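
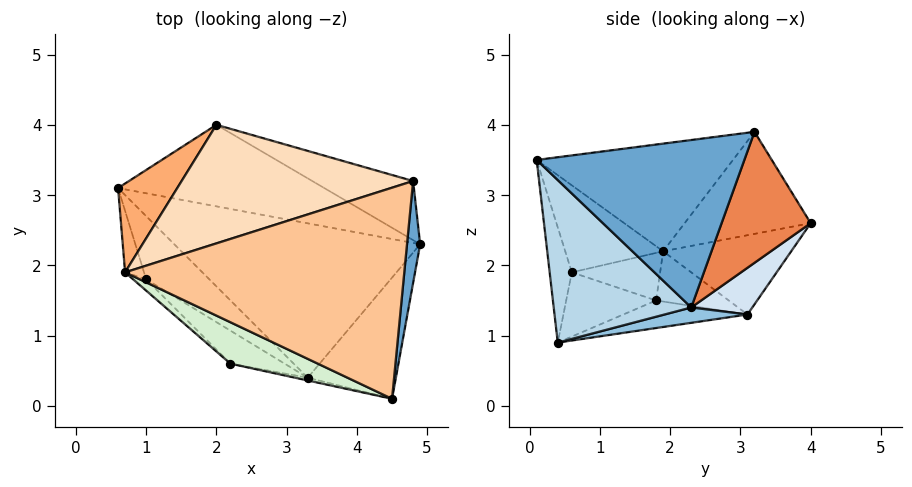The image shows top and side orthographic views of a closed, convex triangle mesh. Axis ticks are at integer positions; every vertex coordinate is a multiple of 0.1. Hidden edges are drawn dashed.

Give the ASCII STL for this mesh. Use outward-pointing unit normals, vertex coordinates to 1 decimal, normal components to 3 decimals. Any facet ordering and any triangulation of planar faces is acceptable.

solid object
 facet normal 0.991 -0.106 0.078
  outer loop
   vertex 4.8 3.2 3.9
   vertex 4.5 0.1 3.5
   vertex 4.9 2.3 1.4
  endloop
 endfacet
 facet normal 0.061 0.206 -0.977
  outer loop
   vertex 3.3 0.4 0.9
   vertex 0.6 3.1 1.3
   vertex 4.9 2.3 1.4
  endloop
 endfacet
 facet normal 0.749 -0.524 -0.406
  outer loop
   vertex 3.3 0.4 0.9
   vertex 4.9 2.3 1.4
   vertex 4.5 0.1 3.5
  endloop
 endfacet
 facet normal 0.151 0.729 -0.668
  outer loop
   vertex 2.0 4.0 2.6
   vertex 4.9 2.3 1.4
   vertex 0.6 3.1 1.3
  endloop
 endfacet
 facet normal 0.388 0.872 -0.298
  outer loop
   vertex 2.0 4.0 2.6
   vertex 4.8 3.2 3.9
   vertex 4.9 2.3 1.4
  endloop
 endfacet
 facet normal -0.748 0.357 0.559
  outer loop
   vertex 0.7 1.9 2.2
   vertex 2.0 4.0 2.6
   vertex 0.6 3.1 1.3
  endloop
 endfacet
 facet normal -0.358 -0.085 0.930
  outer loop
   vertex 0.7 1.9 2.2
   vertex 4.5 0.1 3.5
   vertex 4.8 3.2 3.9
  endloop
 endfacet
 facet normal -0.402 0.075 0.912
  outer loop
   vertex 0.7 1.9 2.2
   vertex 4.8 3.2 3.9
   vertex 2.0 4.0 2.6
  endloop
 endfacet
 facet normal -0.387 -0.255 -0.886
  outer loop
   vertex 1.0 1.8 1.5
   vertex 0.6 3.1 1.3
   vertex 3.3 0.4 0.9
  endloop
 endfacet
 facet normal -0.886 -0.324 -0.333
  outer loop
   vertex 1.0 1.8 1.5
   vertex 0.7 1.9 2.2
   vertex 0.6 3.1 1.3
  endloop
 endfacet
 facet normal -0.198 -0.980 -0.022
  outer loop
   vertex 2.2 0.6 1.9
   vertex 3.3 0.4 0.9
   vertex 4.5 0.1 3.5
  endloop
 endfacet
 facet normal -0.504 -0.699 0.507
  outer loop
   vertex 2.2 0.6 1.9
   vertex 4.5 0.1 3.5
   vertex 0.7 1.9 2.2
  endloop
 endfacet
 facet normal -0.546 -0.700 -0.461
  outer loop
   vertex 2.2 0.6 1.9
   vertex 1.0 1.8 1.5
   vertex 3.3 0.4 0.9
  endloop
 endfacet
 facet normal -0.665 -0.725 -0.181
  outer loop
   vertex 2.2 0.6 1.9
   vertex 0.7 1.9 2.2
   vertex 1.0 1.8 1.5
  endloop
 endfacet
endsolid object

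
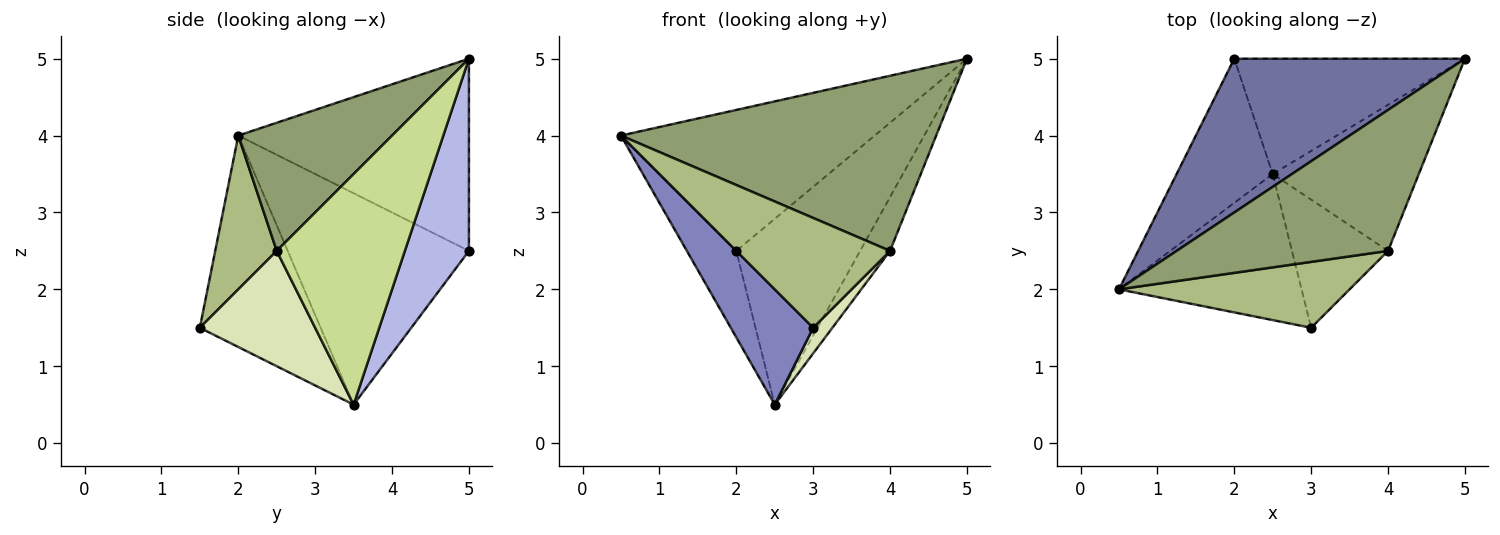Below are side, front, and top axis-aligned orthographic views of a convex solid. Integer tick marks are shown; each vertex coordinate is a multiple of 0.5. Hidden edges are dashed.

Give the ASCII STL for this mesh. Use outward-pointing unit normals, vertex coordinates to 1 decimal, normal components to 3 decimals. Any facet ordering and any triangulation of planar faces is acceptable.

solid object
 facet normal -0.523 0.576 0.628
  outer loop
   vertex 2.0 5.0 2.5
   vertex 0.5 2.0 4.0
   vertex 5.0 5.0 5.0
  endloop
 endfacet
 facet normal -0.673 -0.459 -0.581
  outer loop
   vertex 2.5 3.5 0.5
   vertex 3.0 1.5 1.5
   vertex 0.5 2.0 4.0
  endloop
 endfacet
 facet normal -0.884 0.241 -0.402
  outer loop
   vertex 2.5 3.5 0.5
   vertex 0.5 2.0 4.0
   vertex 2.0 5.0 2.5
  endloop
 endfacet
 facet normal 0.402 0.778 -0.483
  outer loop
   vertex 2.5 3.5 0.5
   vertex 2.0 5.0 2.5
   vertex 5.0 5.0 5.0
  endloop
 endfacet
 facet normal 0.355 -0.728 0.586
  outer loop
   vertex 4.0 2.5 2.5
   vertex 5.0 5.0 5.0
   vertex 0.5 2.0 4.0
  endloop
 endfacet
 facet normal 0.324 -0.811 0.487
  outer loop
   vertex 4.0 2.5 2.5
   vertex 0.5 2.0 4.0
   vertex 3.0 1.5 1.5
  endloop
 endfacet
 facet normal 0.829 0.193 -0.525
  outer loop
   vertex 4.0 2.5 2.5
   vertex 2.5 3.5 0.5
   vertex 5.0 5.0 5.0
  endloop
 endfacet
 facet normal 0.762 -0.127 -0.635
  outer loop
   vertex 4.0 2.5 2.5
   vertex 3.0 1.5 1.5
   vertex 2.5 3.5 0.5
  endloop
 endfacet
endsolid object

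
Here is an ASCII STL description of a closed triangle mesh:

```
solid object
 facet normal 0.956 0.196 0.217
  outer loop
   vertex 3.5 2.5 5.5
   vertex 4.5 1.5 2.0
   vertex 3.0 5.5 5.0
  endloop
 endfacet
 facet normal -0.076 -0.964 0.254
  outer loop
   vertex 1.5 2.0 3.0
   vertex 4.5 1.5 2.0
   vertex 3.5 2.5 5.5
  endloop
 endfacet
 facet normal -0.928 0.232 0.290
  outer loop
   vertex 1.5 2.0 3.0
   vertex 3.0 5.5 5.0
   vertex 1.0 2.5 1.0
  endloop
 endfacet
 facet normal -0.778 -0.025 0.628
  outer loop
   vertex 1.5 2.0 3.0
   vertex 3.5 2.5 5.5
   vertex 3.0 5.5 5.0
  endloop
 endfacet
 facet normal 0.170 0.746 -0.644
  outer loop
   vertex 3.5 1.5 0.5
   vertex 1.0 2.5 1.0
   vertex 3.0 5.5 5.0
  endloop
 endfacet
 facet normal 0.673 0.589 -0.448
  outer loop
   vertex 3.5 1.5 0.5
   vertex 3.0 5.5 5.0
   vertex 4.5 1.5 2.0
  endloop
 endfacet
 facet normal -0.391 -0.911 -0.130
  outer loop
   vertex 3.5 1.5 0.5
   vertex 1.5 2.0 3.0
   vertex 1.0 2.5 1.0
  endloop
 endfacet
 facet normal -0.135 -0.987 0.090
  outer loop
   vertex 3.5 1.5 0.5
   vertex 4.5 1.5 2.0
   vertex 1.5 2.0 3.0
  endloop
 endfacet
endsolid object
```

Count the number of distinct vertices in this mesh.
6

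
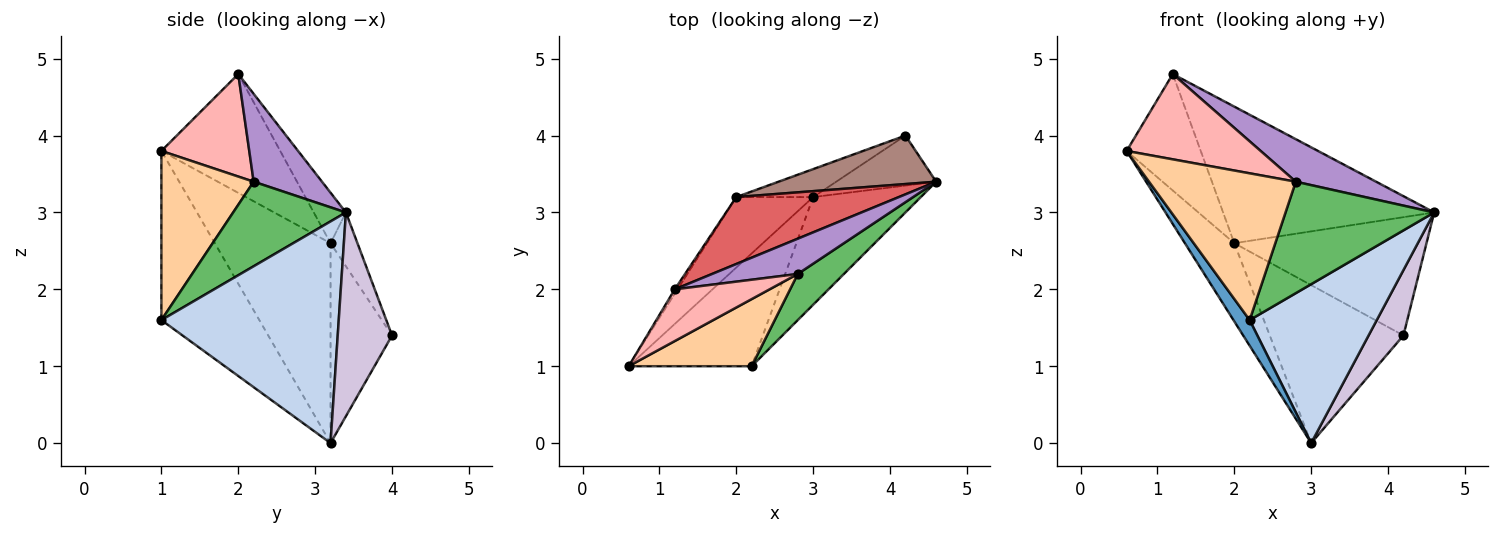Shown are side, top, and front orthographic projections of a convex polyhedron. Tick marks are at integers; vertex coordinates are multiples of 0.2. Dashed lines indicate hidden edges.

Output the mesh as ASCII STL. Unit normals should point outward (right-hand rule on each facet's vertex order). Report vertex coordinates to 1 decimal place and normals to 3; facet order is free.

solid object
 facet normal -0.802 -0.132 -0.583
  outer loop
   vertex 3.0 3.2 0.0
   vertex 2.2 1.0 1.6
   vertex 0.6 1.0 3.8
  endloop
 endfacet
 facet normal 0.756 -0.542 -0.367
  outer loop
   vertex 3.0 3.2 0.0
   vertex 4.6 3.4 3.0
   vertex 2.2 1.0 1.6
  endloop
 endfacet
 facet normal -0.867 0.370 -0.334
  outer loop
   vertex 2.0 3.2 2.6
   vertex 3.0 3.2 0.0
   vertex 0.6 1.0 3.8
  endloop
 endfacet
 facet normal 0.496 -0.790 0.361
  outer loop
   vertex 2.8 2.2 3.4
   vertex 0.6 1.0 3.8
   vertex 2.2 1.0 1.6
  endloop
 endfacet
 facet normal 0.574 -0.757 0.313
  outer loop
   vertex 2.8 2.2 3.4
   vertex 2.2 1.0 1.6
   vertex 4.6 3.4 3.0
  endloop
 endfacet
 facet normal -0.848 0.529 -0.020
  outer loop
   vertex 1.2 2.0 4.8
   vertex 2.0 3.2 2.6
   vertex 0.6 1.0 3.8
  endloop
 endfacet
 facet normal -0.136 0.890 0.436
  outer loop
   vertex 1.2 2.0 4.8
   vertex 4.6 3.4 3.0
   vertex 2.0 3.2 2.6
  endloop
 endfacet
 facet normal 0.489 -0.746 0.452
  outer loop
   vertex 1.2 2.0 4.8
   vertex 0.6 1.0 3.8
   vertex 2.8 2.2 3.4
  endloop
 endfacet
 facet normal 0.548 -0.644 0.534
  outer loop
   vertex 1.2 2.0 4.8
   vertex 2.8 2.2 3.4
   vertex 4.6 3.4 3.0
  endloop
 endfacet
 facet normal 0.778 -0.499 -0.382
  outer loop
   vertex 4.2 4.0 1.4
   vertex 4.6 3.4 3.0
   vertex 3.0 3.2 0.0
  endloop
 endfacet
 facet normal -0.128 0.918 0.376
  outer loop
   vertex 4.2 4.0 1.4
   vertex 2.0 3.2 2.6
   vertex 4.6 3.4 3.0
  endloop
 endfacet
 facet normal -0.413 0.897 -0.159
  outer loop
   vertex 4.2 4.0 1.4
   vertex 3.0 3.2 0.0
   vertex 2.0 3.2 2.6
  endloop
 endfacet
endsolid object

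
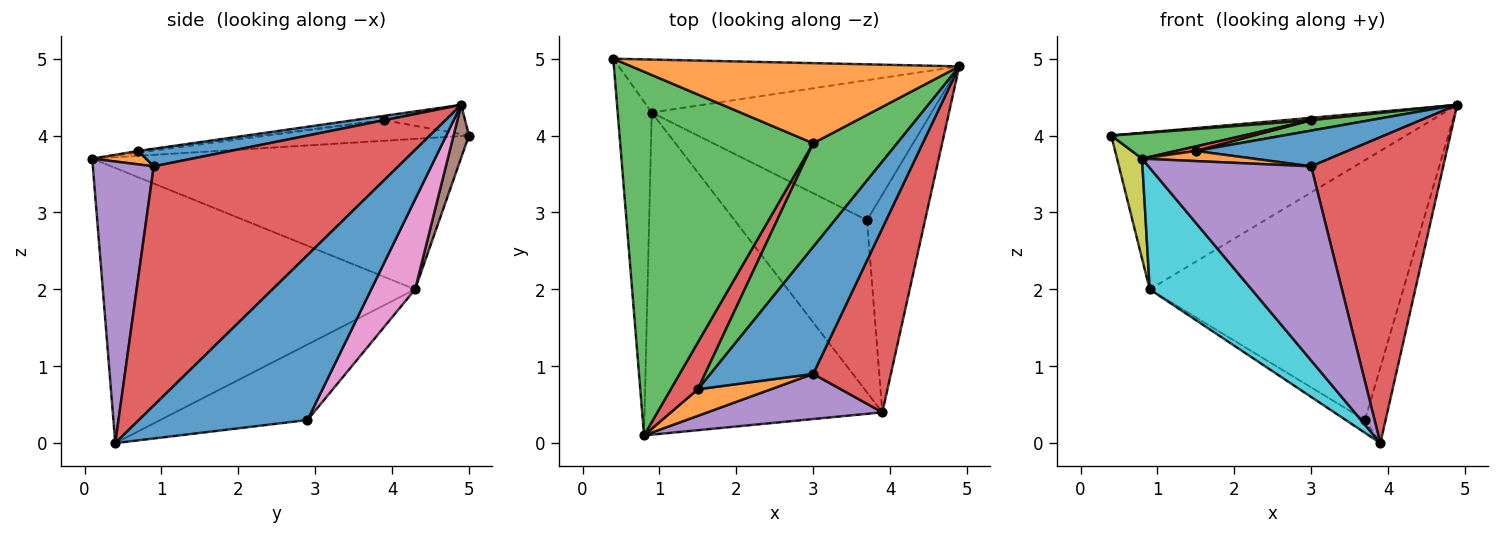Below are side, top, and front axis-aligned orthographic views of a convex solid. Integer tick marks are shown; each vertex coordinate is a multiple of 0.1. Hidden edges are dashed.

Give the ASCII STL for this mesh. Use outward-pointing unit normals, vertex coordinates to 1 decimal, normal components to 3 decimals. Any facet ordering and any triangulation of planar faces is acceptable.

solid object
 facet normal 0.937 0.115 -0.330
  outer loop
   vertex 3.7 2.9 0.3
   vertex 4.9 4.9 4.4
   vertex 3.9 0.4 0.0
  endloop
 endfacet
 facet normal -0.089 -0.030 0.996
  outer loop
   vertex 3.0 3.9 4.2
   vertex 4.9 4.9 4.4
   vertex 0.4 5.0 4.0
  endloop
 endfacet
 facet normal -0.106 -0.069 0.992
  outer loop
   vertex 3.0 3.9 4.2
   vertex 0.4 5.0 4.0
   vertex 0.8 0.1 3.7
  endloop
 endfacet
 facet normal 0.846 -0.457 0.275
  outer loop
   vertex 3.0 0.9 3.6
   vertex 3.9 0.4 0.0
   vertex 4.9 4.9 4.4
  endloop
 endfacet
 facet normal 0.342 -0.915 0.213
  outer loop
   vertex 3.0 0.9 3.6
   vertex 0.8 0.1 3.7
   vertex 3.9 0.4 0.0
  endloop
 endfacet
 facet normal 0.049 0.946 -0.319
  outer loop
   vertex 0.9 4.3 2.0
   vertex 0.4 5.0 4.0
   vertex 4.9 4.9 4.4
  endloop
 endfacet
 facet normal 0.151 0.870 -0.469
  outer loop
   vertex 0.9 4.3 2.0
   vertex 4.9 4.9 4.4
   vertex 3.7 2.9 0.3
  endloop
 endfacet
 facet normal -0.494 0.065 -0.867
  outer loop
   vertex 0.9 4.3 2.0
   vertex 3.7 2.9 0.3
   vertex 3.9 0.4 0.0
  endloop
 endfacet
 facet normal -0.973 -0.066 -0.220
  outer loop
   vertex 0.9 4.3 2.0
   vertex 0.8 0.1 3.7
   vertex 0.4 5.0 4.0
  endloop
 endfacet
 facet normal -0.735 -0.239 -0.635
  outer loop
   vertex 0.9 4.3 2.0
   vertex 3.9 0.4 0.0
   vertex 0.8 0.1 3.7
  endloop
 endfacet
 facet normal 0.162 -0.267 0.950
  outer loop
   vertex 1.5 0.7 3.8
   vertex 3.0 0.9 3.6
   vertex 4.9 4.9 4.4
  endloop
 endfacet
 facet normal 0.170 -0.351 0.921
  outer loop
   vertex 1.5 0.7 3.8
   vertex 0.8 0.1 3.7
   vertex 3.0 0.9 3.6
  endloop
 endfacet
 facet normal -0.052 -0.100 0.994
  outer loop
   vertex 1.5 0.7 3.8
   vertex 4.9 4.9 4.4
   vertex 3.0 3.9 4.2
  endloop
 endfacet
 facet normal -0.059 -0.096 0.994
  outer loop
   vertex 1.5 0.7 3.8
   vertex 3.0 3.9 4.2
   vertex 0.8 0.1 3.7
  endloop
 endfacet
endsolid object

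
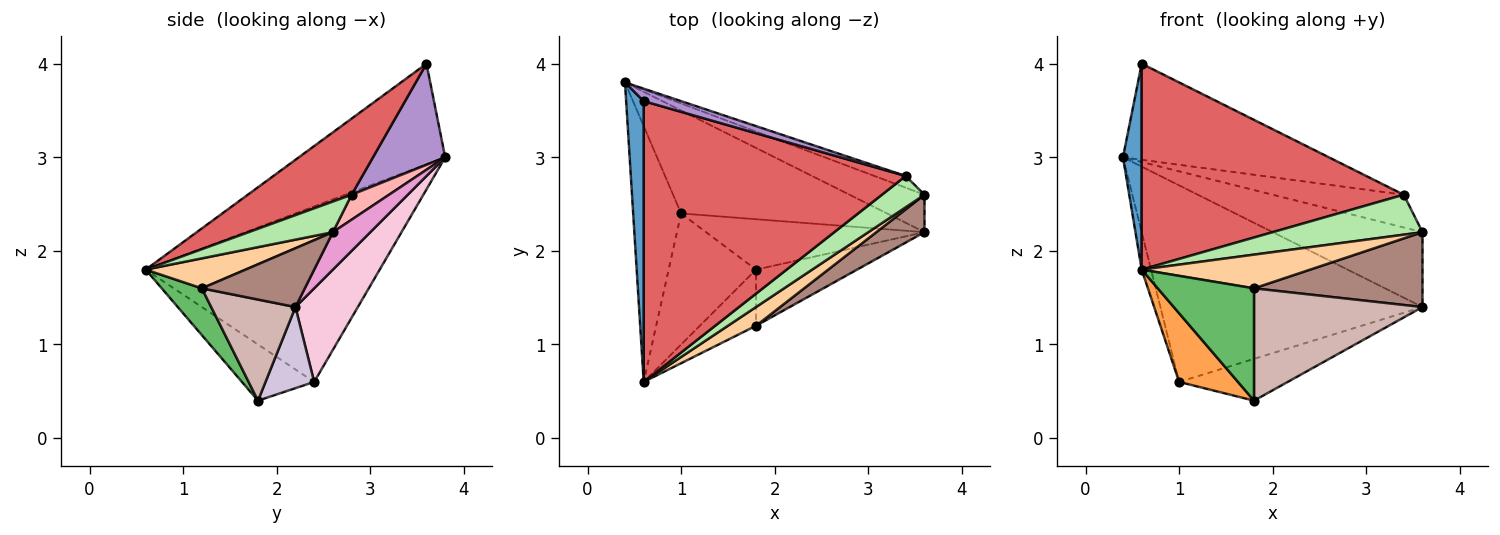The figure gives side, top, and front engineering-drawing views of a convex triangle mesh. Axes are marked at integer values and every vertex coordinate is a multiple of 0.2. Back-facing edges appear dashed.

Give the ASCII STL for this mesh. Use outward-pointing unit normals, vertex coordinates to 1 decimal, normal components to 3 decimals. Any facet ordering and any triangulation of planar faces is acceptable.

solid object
 facet normal -0.977 -0.125 0.170
  outer loop
   vertex 0.6 3.6 4.0
   vertex 0.4 3.8 3.0
   vertex 0.6 0.6 1.8
  endloop
 endfacet
 facet normal -0.964 0.039 -0.263
  outer loop
   vertex 1.0 2.4 0.6
   vertex 0.6 0.6 1.8
   vertex 0.4 3.8 3.0
  endloop
 endfacet
 facet normal -0.495 -0.403 -0.770
  outer loop
   vertex 1.0 2.4 0.6
   vertex 1.8 1.8 0.4
   vertex 0.6 0.6 1.8
  endloop
 endfacet
 facet normal 0.460 -0.776 0.431
  outer loop
   vertex 1.8 1.2 1.6
   vertex 3.6 2.6 2.2
   vertex 0.6 0.6 1.8
  endloop
 endfacet
 facet normal 0.349 -0.838 -0.419
  outer loop
   vertex 1.8 1.2 1.6
   vertex 0.6 0.6 1.8
   vertex 1.8 1.8 0.4
  endloop
 endfacet
 facet normal 0.405 -0.720 0.563
  outer loop
   vertex 3.4 2.8 2.6
   vertex 0.6 0.6 1.8
   vertex 3.6 2.6 2.2
  endloop
 endfacet
 facet normal 0.228 -0.576 0.785
  outer loop
   vertex 3.4 2.8 2.6
   vertex 0.6 3.6 4.0
   vertex 0.6 0.6 1.8
  endloop
 endfacet
 facet normal 0.260 0.909 -0.325
  outer loop
   vertex 3.4 2.8 2.6
   vertex 3.6 2.6 2.2
   vertex 0.4 3.8 3.0
  endloop
 endfacet
 facet normal 0.328 0.937 0.122
  outer loop
   vertex 3.4 2.8 2.6
   vertex 0.4 3.8 3.0
   vertex 0.6 3.6 4.0
  endloop
 endfacet
 facet normal 0.275 0.613 -0.740
  outer loop
   vertex 3.6 2.2 1.4
   vertex 1.8 1.8 0.4
   vertex 1.0 2.4 0.6
  endloop
 endfacet
 facet normal 0.480 -0.785 0.392
  outer loop
   vertex 3.6 2.2 1.4
   vertex 3.6 2.6 2.2
   vertex 1.8 1.2 1.6
  endloop
 endfacet
 facet normal 0.408 -0.816 -0.408
  outer loop
   vertex 3.6 2.2 1.4
   vertex 1.8 1.2 1.6
   vertex 1.8 1.8 0.4
  endloop
 endfacet
 facet normal 0.218 0.873 -0.436
  outer loop
   vertex 3.6 2.2 1.4
   vertex 0.4 3.8 3.0
   vertex 3.6 2.6 2.2
  endloop
 endfacet
 facet normal 0.206 0.867 -0.454
  outer loop
   vertex 3.6 2.2 1.4
   vertex 1.0 2.4 0.6
   vertex 0.4 3.8 3.0
  endloop
 endfacet
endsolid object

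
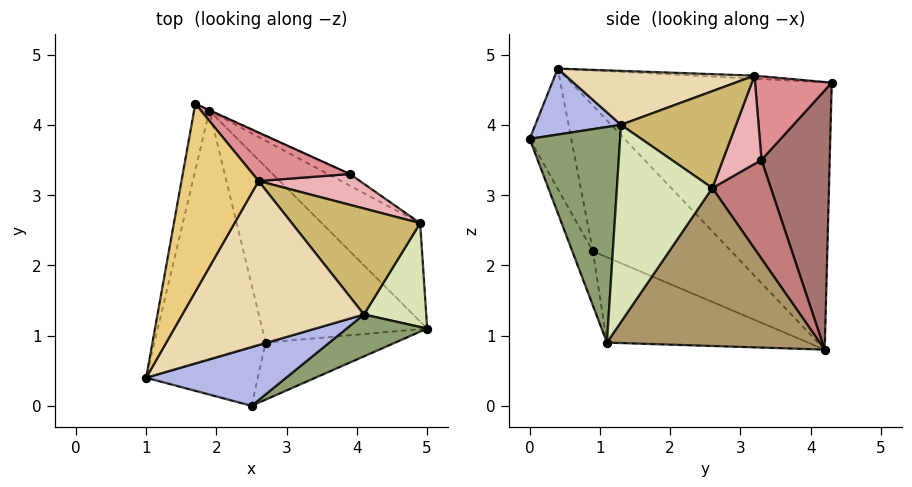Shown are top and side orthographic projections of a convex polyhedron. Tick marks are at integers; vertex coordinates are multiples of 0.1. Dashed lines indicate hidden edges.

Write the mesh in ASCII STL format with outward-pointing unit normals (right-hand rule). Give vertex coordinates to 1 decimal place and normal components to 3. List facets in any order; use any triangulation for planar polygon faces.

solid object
 facet normal -0.983 0.174 -0.056
  outer loop
   vertex 1.9 4.2 0.8
   vertex 1.0 0.4 4.8
   vertex 1.7 4.3 4.6
  endloop
 endfacet
 facet normal -0.725 -0.410 -0.553
  outer loop
   vertex 2.7 0.9 2.2
   vertex 1.0 0.4 4.8
   vertex 1.9 4.2 0.8
  endloop
 endfacet
 facet normal -0.413 -0.439 -0.798
  outer loop
   vertex 2.7 0.9 2.2
   vertex 1.9 4.2 0.8
   vertex 5.0 1.1 0.9
  endloop
 endfacet
 facet normal 0.355 -0.553 0.754
  outer loop
   vertex 2.5 0.0 3.8
   vertex 4.1 1.3 4.0
   vertex 1.0 0.4 4.8
  endloop
 endfacet
 facet normal 0.598 -0.770 0.223
  outer loop
   vertex 2.5 0.0 3.8
   vertex 5.0 1.1 0.9
   vertex 4.1 1.3 4.0
  endloop
 endfacet
 facet normal -0.506 -0.723 -0.470
  outer loop
   vertex 2.5 0.0 3.8
   vertex 1.0 0.4 4.8
   vertex 2.7 0.9 2.2
  endloop
 endfacet
 facet normal -0.209 -0.841 -0.499
  outer loop
   vertex 2.5 0.0 3.8
   vertex 2.7 0.9 2.2
   vertex 5.0 1.1 0.9
  endloop
 endfacet
 facet normal 0.892 -0.354 0.282
  outer loop
   vertex 4.9 2.6 3.1
   vertex 4.1 1.3 4.0
   vertex 5.0 1.1 0.9
  endloop
 endfacet
 facet normal 0.653 0.640 -0.406
  outer loop
   vertex 4.9 2.6 3.1
   vertex 5.0 1.1 0.9
   vertex 1.9 4.2 0.8
  endloop
 endfacet
 facet normal 0.593 0.179 0.785
  outer loop
   vertex 2.6 3.2 4.7
   vertex 4.1 1.3 4.0
   vertex 4.9 2.6 3.1
  endloop
 endfacet
 facet normal -0.040 0.058 0.998
  outer loop
   vertex 2.6 3.2 4.7
   vertex 1.7 4.3 4.6
   vertex 1.0 0.4 4.8
  endloop
 endfacet
 facet normal 0.282 -0.127 0.951
  outer loop
   vertex 2.6 3.2 4.7
   vertex 1.0 0.4 4.8
   vertex 4.1 1.3 4.0
  endloop
 endfacet
 facet normal 0.413 0.911 -0.002
  outer loop
   vertex 3.9 3.3 3.5
   vertex 1.9 4.2 0.8
   vertex 1.7 4.3 4.6
  endloop
 endfacet
 facet normal 0.537 0.835 -0.119
  outer loop
   vertex 3.9 3.3 3.5
   vertex 4.9 2.6 3.1
   vertex 1.9 4.2 0.8
  endloop
 endfacet
 facet normal 0.559 0.516 0.649
  outer loop
   vertex 3.9 3.3 3.5
   vertex 1.7 4.3 4.6
   vertex 2.6 3.2 4.7
  endloop
 endfacet
 facet normal 0.586 0.453 0.672
  outer loop
   vertex 3.9 3.3 3.5
   vertex 2.6 3.2 4.7
   vertex 4.9 2.6 3.1
  endloop
 endfacet
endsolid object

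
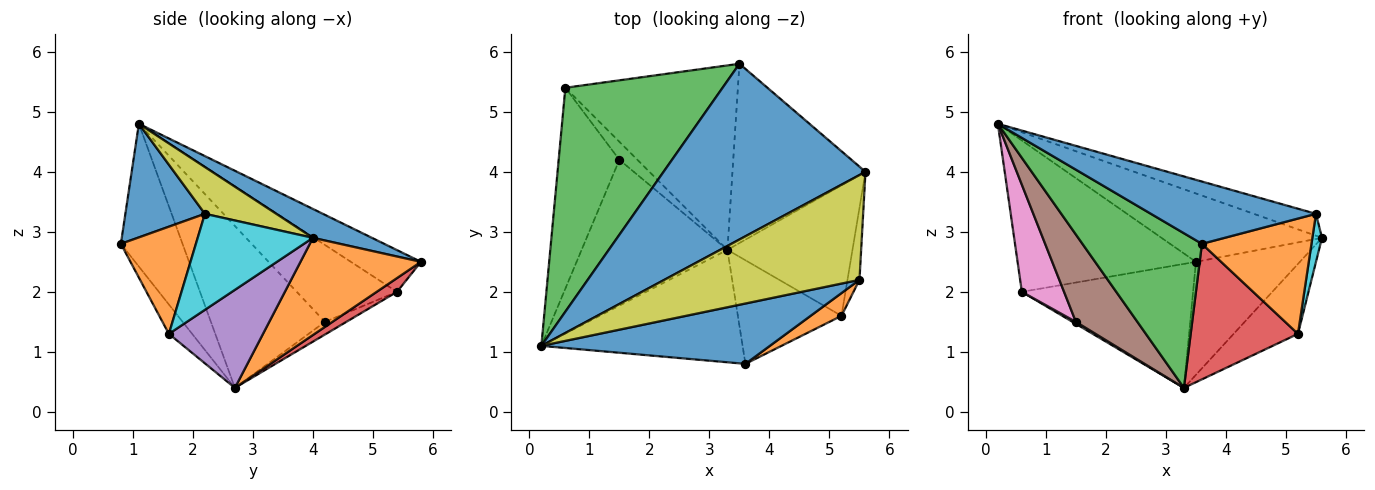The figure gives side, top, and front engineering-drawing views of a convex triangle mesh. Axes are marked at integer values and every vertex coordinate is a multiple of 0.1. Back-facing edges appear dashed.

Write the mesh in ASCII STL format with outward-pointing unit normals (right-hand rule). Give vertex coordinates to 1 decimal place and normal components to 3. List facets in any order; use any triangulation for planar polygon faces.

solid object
 facet normal 0.132 0.359 0.924
  outer loop
   vertex 3.5 5.8 2.5
   vertex 0.2 1.1 4.8
   vertex 5.6 4.0 2.9
  endloop
 endfacet
 facet normal 0.526 0.454 -0.720
  outer loop
   vertex 3.3 2.7 0.4
   vertex 3.5 5.8 2.5
   vertex 5.6 4.0 2.9
  endloop
 endfacet
 facet normal -0.215 0.547 0.809
  outer loop
   vertex 0.6 5.4 2.0
   vertex 0.2 1.1 4.8
   vertex 3.5 5.8 2.5
  endloop
 endfacet
 facet normal 0.066 0.557 -0.828
  outer loop
   vertex 0.6 5.4 2.0
   vertex 3.5 5.8 2.5
   vertex 3.3 2.7 0.4
  endloop
 endfacet
 facet normal 0.568 0.389 -0.725
  outer loop
   vertex 5.2 1.6 1.3
   vertex 3.3 2.7 0.4
   vertex 5.6 4.0 2.9
  endloop
 endfacet
 facet normal -0.690 -0.372 -0.621
  outer loop
   vertex 1.5 4.2 1.5
   vertex 3.3 2.7 0.4
   vertex 0.2 1.1 4.8
  endloop
 endfacet
 facet normal -0.745 -0.314 -0.588
  outer loop
   vertex 1.5 4.2 1.5
   vertex 0.2 1.1 4.8
   vertex 0.6 5.4 2.0
  endloop
 endfacet
 facet normal -0.573 -0.090 -0.814
  outer loop
   vertex 1.5 4.2 1.5
   vertex 0.6 5.4 2.0
   vertex 3.3 2.7 0.4
  endloop
 endfacet
 facet normal 0.228 0.199 0.953
  outer loop
   vertex 5.5 2.2 3.3
   vertex 5.6 4.0 2.9
   vertex 0.2 1.1 4.8
  endloop
 endfacet
 facet normal 0.989 -0.082 -0.124
  outer loop
   vertex 5.5 2.2 3.3
   vertex 5.2 1.6 1.3
   vertex 5.6 4.0 2.9
  endloop
 endfacet
 facet normal 0.327 -0.679 0.658
  outer loop
   vertex 3.6 0.8 2.8
   vertex 5.5 2.2 3.3
   vertex 0.2 1.1 4.8
  endloop
 endfacet
 facet normal 0.558 -0.814 0.161
  outer loop
   vertex 3.6 0.8 2.8
   vertex 5.2 1.6 1.3
   vertex 5.5 2.2 3.3
  endloop
 endfacet
 facet normal -0.385 -0.746 -0.543
  outer loop
   vertex 3.6 0.8 2.8
   vertex 0.2 1.1 4.8
   vertex 3.3 2.7 0.4
  endloop
 endfacet
 facet normal -0.170 -0.783 -0.599
  outer loop
   vertex 3.6 0.8 2.8
   vertex 3.3 2.7 0.4
   vertex 5.2 1.6 1.3
  endloop
 endfacet
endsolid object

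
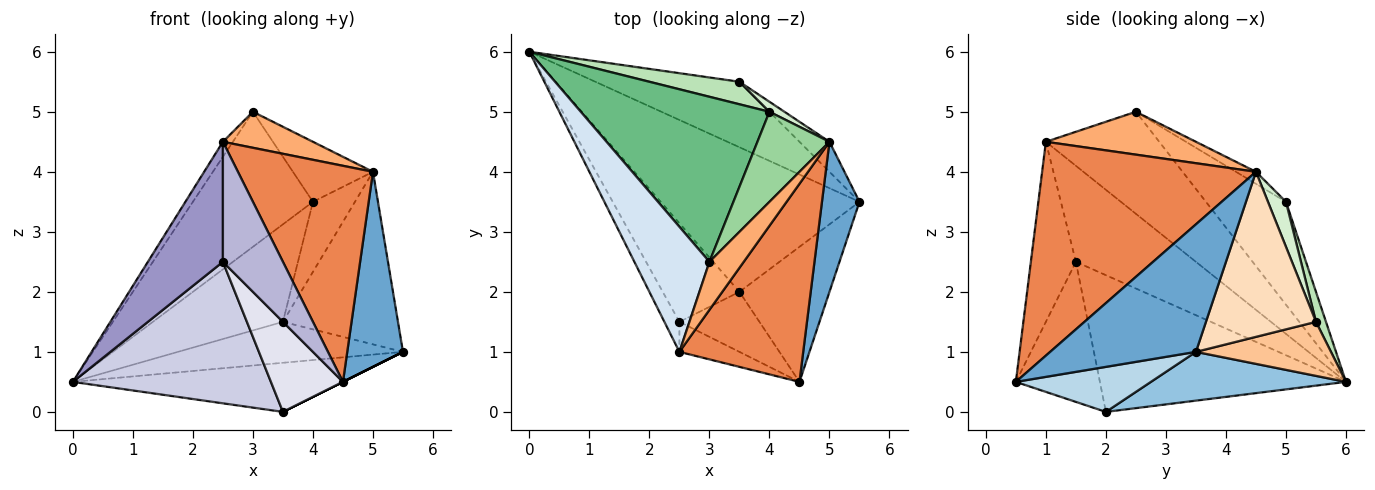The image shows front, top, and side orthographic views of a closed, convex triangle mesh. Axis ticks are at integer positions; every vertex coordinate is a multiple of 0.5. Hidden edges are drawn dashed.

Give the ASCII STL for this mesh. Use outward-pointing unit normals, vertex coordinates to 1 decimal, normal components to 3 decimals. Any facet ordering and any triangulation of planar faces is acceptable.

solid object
 facet normal 0.901 -0.344 0.265
  outer loop
   vertex 5.0 4.5 4.0
   vertex 4.5 0.5 0.5
   vertex 5.5 3.5 1.0
  endloop
 endfacet
 facet normal 0.226 0.313 -0.922
  outer loop
   vertex 3.5 2.0 0.0
   vertex 0.0 6.0 0.5
   vertex 5.5 3.5 1.0
  endloop
 endfacet
 facet normal 0.447 0.000 -0.894
  outer loop
   vertex 3.5 2.0 0.0
   vertex 5.5 3.5 1.0
   vertex 4.5 0.5 0.5
  endloop
 endfacet
 facet normal -0.804 0.071 0.591
  outer loop
   vertex 2.5 1.0 4.5
   vertex 3.0 2.5 5.0
   vertex 0.0 6.0 0.5
  endloop
 endfacet
 facet normal 0.759 -0.480 0.440
  outer loop
   vertex 2.5 1.0 4.5
   vertex 4.5 0.5 0.5
   vertex 5.0 4.5 4.0
  endloop
 endfacet
 facet normal 0.707 -0.424 0.566
  outer loop
   vertex 2.5 1.0 4.5
   vertex 5.0 4.5 4.0
   vertex 3.0 2.5 5.0
  endloop
 endfacet
 facet normal 0.303 0.505 -0.808
  outer loop
   vertex 3.5 5.5 1.5
   vertex 5.5 3.5 1.0
   vertex 0.0 6.0 0.5
  endloop
 endfacet
 facet normal 0.686 0.717 -0.125
  outer loop
   vertex 3.5 5.5 1.5
   vertex 5.0 4.5 4.0
   vertex 5.5 3.5 1.0
  endloop
 endfacet
 facet normal -0.389 0.583 0.713
  outer loop
   vertex 4.0 5.0 3.5
   vertex 0.0 6.0 0.5
   vertex 3.0 2.5 5.0
  endloop
 endfacet
 facet normal -0.137 0.549 0.824
  outer loop
   vertex 4.0 5.0 3.5
   vertex 3.0 2.5 5.0
   vertex 5.0 4.5 4.0
  endloop
 endfacet
 facet normal 0.075 0.972 0.224
  outer loop
   vertex 4.0 5.0 3.5
   vertex 3.5 5.5 1.5
   vertex 0.0 6.0 0.5
  endloop
 endfacet
 facet normal 0.391 0.911 0.130
  outer loop
   vertex 4.0 5.0 3.5
   vertex 5.0 4.5 4.0
   vertex 3.5 5.5 1.5
  endloop
 endfacet
 facet normal -0.841 -0.525 -0.131
  outer loop
   vertex 2.5 1.5 2.5
   vertex 2.5 1.0 4.5
   vertex 0.0 6.0 0.5
  endloop
 endfacet
 facet normal -0.588 -0.784 -0.196
  outer loop
   vertex 2.5 1.5 2.5
   vertex 4.5 0.5 0.5
   vertex 2.5 1.0 4.5
  endloop
 endfacet
 facet normal -0.714 -0.575 -0.400
  outer loop
   vertex 2.5 1.5 2.5
   vertex 0.0 6.0 0.5
   vertex 3.5 2.0 0.0
  endloop
 endfacet
 facet normal -0.697 -0.597 -0.398
  outer loop
   vertex 2.5 1.5 2.5
   vertex 3.5 2.0 0.0
   vertex 4.5 0.5 0.5
  endloop
 endfacet
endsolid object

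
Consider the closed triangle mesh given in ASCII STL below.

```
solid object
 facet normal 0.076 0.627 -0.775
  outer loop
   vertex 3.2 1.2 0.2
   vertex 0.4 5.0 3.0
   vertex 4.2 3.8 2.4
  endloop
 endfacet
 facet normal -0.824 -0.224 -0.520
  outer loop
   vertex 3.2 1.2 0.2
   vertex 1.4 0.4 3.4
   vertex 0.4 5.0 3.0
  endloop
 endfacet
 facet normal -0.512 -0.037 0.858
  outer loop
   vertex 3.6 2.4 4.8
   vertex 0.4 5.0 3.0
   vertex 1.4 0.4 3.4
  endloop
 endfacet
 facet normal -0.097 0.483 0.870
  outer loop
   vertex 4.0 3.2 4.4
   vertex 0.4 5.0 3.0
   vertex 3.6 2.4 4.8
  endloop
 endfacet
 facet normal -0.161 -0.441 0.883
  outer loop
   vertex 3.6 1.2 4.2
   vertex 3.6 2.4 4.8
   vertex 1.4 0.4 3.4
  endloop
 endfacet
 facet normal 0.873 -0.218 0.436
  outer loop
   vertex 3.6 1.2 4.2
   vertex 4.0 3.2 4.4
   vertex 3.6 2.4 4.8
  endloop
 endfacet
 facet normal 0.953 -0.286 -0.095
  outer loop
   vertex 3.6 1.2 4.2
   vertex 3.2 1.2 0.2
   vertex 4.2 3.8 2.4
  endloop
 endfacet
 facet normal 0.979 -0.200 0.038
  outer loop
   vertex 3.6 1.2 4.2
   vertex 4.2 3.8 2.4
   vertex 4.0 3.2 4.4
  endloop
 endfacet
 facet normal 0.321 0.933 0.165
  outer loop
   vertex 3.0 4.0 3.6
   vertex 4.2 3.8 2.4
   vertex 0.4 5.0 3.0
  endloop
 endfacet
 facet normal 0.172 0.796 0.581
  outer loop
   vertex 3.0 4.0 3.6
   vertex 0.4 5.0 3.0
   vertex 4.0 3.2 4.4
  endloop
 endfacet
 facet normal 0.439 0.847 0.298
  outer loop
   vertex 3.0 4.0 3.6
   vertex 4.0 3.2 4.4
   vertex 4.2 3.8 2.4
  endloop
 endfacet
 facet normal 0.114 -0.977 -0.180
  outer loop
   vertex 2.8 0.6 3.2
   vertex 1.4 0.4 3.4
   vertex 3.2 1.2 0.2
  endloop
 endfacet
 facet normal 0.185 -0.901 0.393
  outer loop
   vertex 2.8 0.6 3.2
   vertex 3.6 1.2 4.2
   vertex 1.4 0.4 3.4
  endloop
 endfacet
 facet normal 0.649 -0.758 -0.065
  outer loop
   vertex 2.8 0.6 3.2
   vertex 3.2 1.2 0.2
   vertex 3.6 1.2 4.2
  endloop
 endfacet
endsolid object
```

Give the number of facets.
14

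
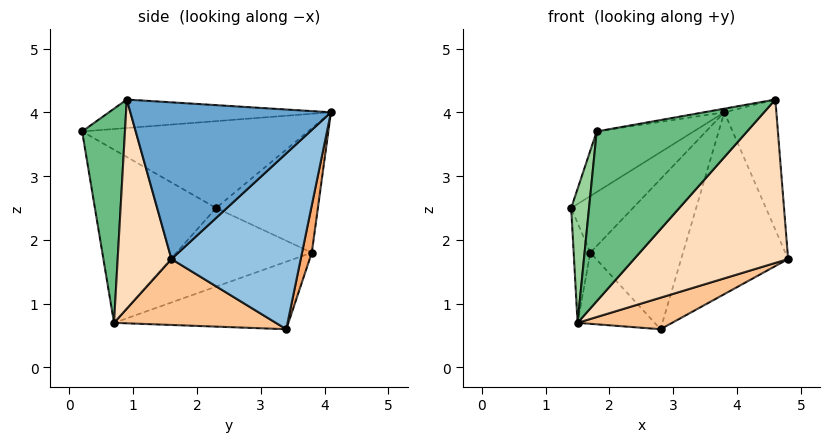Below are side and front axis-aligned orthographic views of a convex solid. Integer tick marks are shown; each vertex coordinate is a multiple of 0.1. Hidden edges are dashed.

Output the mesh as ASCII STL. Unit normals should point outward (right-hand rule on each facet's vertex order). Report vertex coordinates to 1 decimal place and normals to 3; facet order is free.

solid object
 facet normal 0.958 0.249 0.146
  outer loop
   vertex 4.6 0.9 4.2
   vertex 4.8 1.6 1.7
   vertex 3.8 4.1 4.0
  endloop
 endfacet
 facet normal 0.725 0.600 -0.337
  outer loop
   vertex 2.8 3.4 0.6
   vertex 3.8 4.1 4.0
   vertex 4.8 1.6 1.7
  endloop
 endfacet
 facet normal -0.651 0.279 0.706
  outer loop
   vertex 1.8 0.2 3.7
   vertex 3.8 4.1 4.0
   vertex 1.4 2.3 2.5
  endloop
 endfacet
 facet normal -0.180 0.017 0.984
  outer loop
   vertex 1.8 0.2 3.7
   vertex 4.6 0.9 4.2
   vertex 3.8 4.1 4.0
  endloop
 endfacet
 facet normal -0.685 0.416 0.598
  outer loop
   vertex 1.7 3.8 1.8
   vertex 1.4 2.3 2.5
   vertex 3.8 4.1 4.0
  endloop
 endfacet
 facet normal 0.102 0.968 -0.229
  outer loop
   vertex 1.7 3.8 1.8
   vertex 3.8 4.1 4.0
   vertex 2.8 3.4 0.6
  endloop
 endfacet
 facet normal 0.333 -0.194 -0.923
  outer loop
   vertex 1.5 0.7 0.7
   vertex 2.8 3.4 0.6
   vertex 4.8 1.6 1.7
  endloop
 endfacet
 facet normal 0.321 -0.918 -0.232
  outer loop
   vertex 1.5 0.7 0.7
   vertex 4.8 1.6 1.7
   vertex 4.6 0.9 4.2
  endloop
 endfacet
 facet normal 0.269 -0.945 -0.184
  outer loop
   vertex 1.5 0.7 0.7
   vertex 4.6 0.9 4.2
   vertex 1.8 0.2 3.7
  endloop
 endfacet
 facet normal -0.987 -0.145 0.074
  outer loop
   vertex 1.5 0.7 0.7
   vertex 1.8 0.2 3.7
   vertex 1.4 2.3 2.5
  endloop
 endfacet
 facet normal -0.979 0.121 -0.162
  outer loop
   vertex 1.5 0.7 0.7
   vertex 1.4 2.3 2.5
   vertex 1.7 3.8 1.8
  endloop
 endfacet
 facet normal -0.655 0.290 -0.697
  outer loop
   vertex 1.5 0.7 0.7
   vertex 1.7 3.8 1.8
   vertex 2.8 3.4 0.6
  endloop
 endfacet
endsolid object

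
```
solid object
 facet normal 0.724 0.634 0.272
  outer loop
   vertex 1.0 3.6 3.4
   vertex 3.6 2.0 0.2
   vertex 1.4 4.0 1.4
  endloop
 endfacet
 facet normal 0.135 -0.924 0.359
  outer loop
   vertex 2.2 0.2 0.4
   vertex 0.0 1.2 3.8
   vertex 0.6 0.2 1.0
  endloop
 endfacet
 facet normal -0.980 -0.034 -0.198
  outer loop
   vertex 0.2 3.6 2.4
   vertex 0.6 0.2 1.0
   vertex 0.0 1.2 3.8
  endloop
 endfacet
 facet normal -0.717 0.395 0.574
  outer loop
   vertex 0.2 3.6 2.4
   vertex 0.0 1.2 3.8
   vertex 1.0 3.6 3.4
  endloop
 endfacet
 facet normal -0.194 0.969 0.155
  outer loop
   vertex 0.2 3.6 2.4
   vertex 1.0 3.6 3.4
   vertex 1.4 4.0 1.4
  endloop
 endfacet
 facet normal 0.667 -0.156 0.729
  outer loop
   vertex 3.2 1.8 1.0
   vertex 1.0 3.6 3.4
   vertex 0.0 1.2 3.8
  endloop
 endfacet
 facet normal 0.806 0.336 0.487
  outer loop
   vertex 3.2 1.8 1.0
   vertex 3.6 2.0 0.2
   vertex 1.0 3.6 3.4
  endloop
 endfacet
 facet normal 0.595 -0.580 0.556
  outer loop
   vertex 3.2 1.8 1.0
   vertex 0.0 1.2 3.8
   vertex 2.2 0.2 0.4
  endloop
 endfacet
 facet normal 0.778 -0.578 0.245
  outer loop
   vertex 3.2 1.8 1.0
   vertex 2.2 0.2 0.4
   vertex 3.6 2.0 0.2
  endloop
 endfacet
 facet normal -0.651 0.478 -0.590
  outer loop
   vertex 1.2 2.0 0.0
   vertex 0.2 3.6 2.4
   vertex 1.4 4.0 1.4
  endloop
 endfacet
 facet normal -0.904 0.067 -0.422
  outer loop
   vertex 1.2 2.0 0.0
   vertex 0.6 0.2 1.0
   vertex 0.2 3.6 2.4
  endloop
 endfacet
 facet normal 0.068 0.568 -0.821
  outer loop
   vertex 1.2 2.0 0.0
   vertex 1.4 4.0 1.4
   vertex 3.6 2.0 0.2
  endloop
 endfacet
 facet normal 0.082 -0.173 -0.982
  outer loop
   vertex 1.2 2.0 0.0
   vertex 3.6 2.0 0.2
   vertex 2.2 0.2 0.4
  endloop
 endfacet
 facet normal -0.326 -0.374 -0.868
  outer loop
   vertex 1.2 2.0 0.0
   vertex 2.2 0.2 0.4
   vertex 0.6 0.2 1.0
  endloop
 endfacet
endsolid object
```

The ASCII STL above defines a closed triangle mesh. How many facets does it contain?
14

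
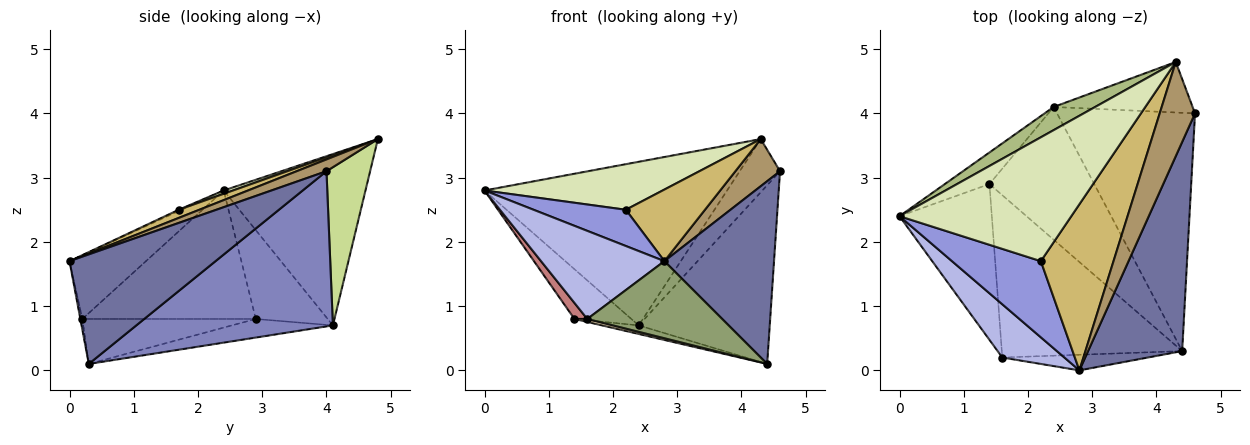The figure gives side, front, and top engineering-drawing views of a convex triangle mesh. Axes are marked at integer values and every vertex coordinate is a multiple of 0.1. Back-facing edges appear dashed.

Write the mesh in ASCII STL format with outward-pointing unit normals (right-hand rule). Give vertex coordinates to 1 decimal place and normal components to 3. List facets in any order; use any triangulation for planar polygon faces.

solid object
 facet normal 0.659 -0.495 0.566
  outer loop
   vertex 2.8 0.0 1.7
   vertex 4.4 0.3 0.1
   vertex 4.6 4.0 3.1
  endloop
 endfacet
 facet normal 0.669 0.446 -0.595
  outer loop
   vertex 2.4 4.1 0.7
   vertex 4.6 4.0 3.1
   vertex 4.4 0.3 0.1
  endloop
 endfacet
 facet normal -0.014 -0.430 0.903
  outer loop
   vertex 2.2 1.7 2.5
   vertex 0.0 2.4 2.8
   vertex 2.8 0.0 1.7
  endloop
 endfacet
 facet normal -0.469 -0.756 0.457
  outer loop
   vertex 1.6 0.2 0.8
   vertex 2.8 0.0 1.7
   vertex 0.0 2.4 2.8
  endloop
 endfacet
 facet normal -0.015 -0.980 -0.198
  outer loop
   vertex 1.6 0.2 0.8
   vertex 4.4 0.3 0.1
   vertex 2.8 0.0 1.7
  endloop
 endfacet
 facet normal -0.501 0.857 0.121
  outer loop
   vertex 4.3 4.8 3.6
   vertex 2.4 4.1 0.7
   vertex 0.0 2.4 2.8
  endloop
 endfacet
 facet normal 0.617 0.570 -0.542
  outer loop
   vertex 4.3 4.8 3.6
   vertex 4.6 4.0 3.1
   vertex 2.4 4.1 0.7
  endloop
 endfacet
 facet normal 0.018 -0.345 0.938
  outer loop
   vertex 4.3 4.8 3.6
   vertex 0.0 2.4 2.8
   vertex 2.2 1.7 2.5
  endloop
 endfacet
 facet normal 0.286 -0.429 0.857
  outer loop
   vertex 4.3 4.8 3.6
   vertex 2.8 0.0 1.7
   vertex 4.6 4.0 3.1
  endloop
 endfacet
 facet normal 0.103 -0.394 0.914
  outer loop
   vertex 4.3 4.8 3.6
   vertex 2.2 1.7 2.5
   vertex 2.8 0.0 1.7
  endloop
 endfacet
 facet normal -0.174 0.063 -0.983
  outer loop
   vertex 1.4 2.9 0.8
   vertex 2.4 4.1 0.7
   vertex 4.4 0.3 0.1
  endloop
 endfacet
 facet normal -0.242 -0.018 -0.970
  outer loop
   vertex 1.4 2.9 0.8
   vertex 4.4 0.3 0.1
   vertex 1.6 0.2 0.8
  endloop
 endfacet
 facet normal -0.730 0.577 -0.366
  outer loop
   vertex 1.4 2.9 0.8
   vertex 0.0 2.4 2.8
   vertex 2.4 4.1 0.7
  endloop
 endfacet
 facet normal -0.811 -0.060 -0.582
  outer loop
   vertex 1.4 2.9 0.8
   vertex 1.6 0.2 0.8
   vertex 0.0 2.4 2.8
  endloop
 endfacet
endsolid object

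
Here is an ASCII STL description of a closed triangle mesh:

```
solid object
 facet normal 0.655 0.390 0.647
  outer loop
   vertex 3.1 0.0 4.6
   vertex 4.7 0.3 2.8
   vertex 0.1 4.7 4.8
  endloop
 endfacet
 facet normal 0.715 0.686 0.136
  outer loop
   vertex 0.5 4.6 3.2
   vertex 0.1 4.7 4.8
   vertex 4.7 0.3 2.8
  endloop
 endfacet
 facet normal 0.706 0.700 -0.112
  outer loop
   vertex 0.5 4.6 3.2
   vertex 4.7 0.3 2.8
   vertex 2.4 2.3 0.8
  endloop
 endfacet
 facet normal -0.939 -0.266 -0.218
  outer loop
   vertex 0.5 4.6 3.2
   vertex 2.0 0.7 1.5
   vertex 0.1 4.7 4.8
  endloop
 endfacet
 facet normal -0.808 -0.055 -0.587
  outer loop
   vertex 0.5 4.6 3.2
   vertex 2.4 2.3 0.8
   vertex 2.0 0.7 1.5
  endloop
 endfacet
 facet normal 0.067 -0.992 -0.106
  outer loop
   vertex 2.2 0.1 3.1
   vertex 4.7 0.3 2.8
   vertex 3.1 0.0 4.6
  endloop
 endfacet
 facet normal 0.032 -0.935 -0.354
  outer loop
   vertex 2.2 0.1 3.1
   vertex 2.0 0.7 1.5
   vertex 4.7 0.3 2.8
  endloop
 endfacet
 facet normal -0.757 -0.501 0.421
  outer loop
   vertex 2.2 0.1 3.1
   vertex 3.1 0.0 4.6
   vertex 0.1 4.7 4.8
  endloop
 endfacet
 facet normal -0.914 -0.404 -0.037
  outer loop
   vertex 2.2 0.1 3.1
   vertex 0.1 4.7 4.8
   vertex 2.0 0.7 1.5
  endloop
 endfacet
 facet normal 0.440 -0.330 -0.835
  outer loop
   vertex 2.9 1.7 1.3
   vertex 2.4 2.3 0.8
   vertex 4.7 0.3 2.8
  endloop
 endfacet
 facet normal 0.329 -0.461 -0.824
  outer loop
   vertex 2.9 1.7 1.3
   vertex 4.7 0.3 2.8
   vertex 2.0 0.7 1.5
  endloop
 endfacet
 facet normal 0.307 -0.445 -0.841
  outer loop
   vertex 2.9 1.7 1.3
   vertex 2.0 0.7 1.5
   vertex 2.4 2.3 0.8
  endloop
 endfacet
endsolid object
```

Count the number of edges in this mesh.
18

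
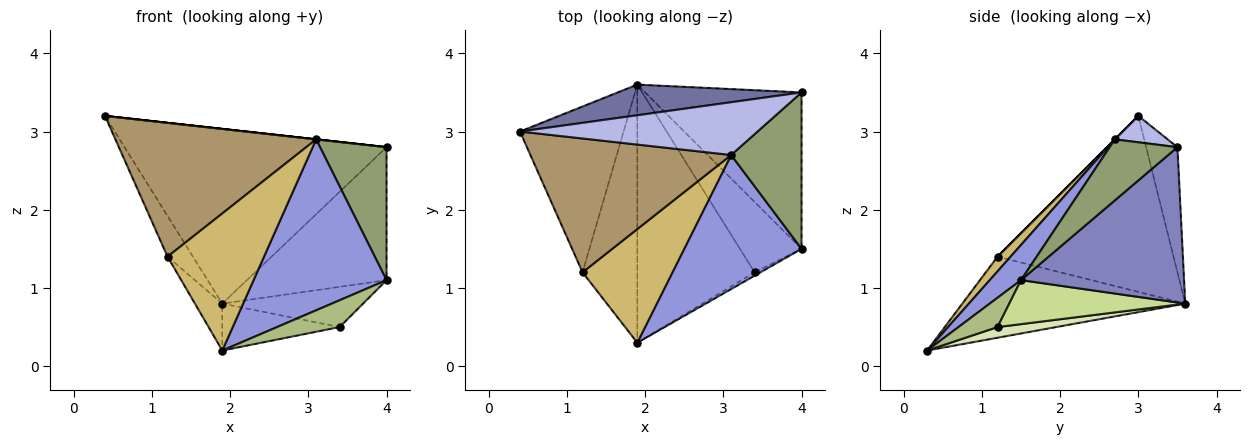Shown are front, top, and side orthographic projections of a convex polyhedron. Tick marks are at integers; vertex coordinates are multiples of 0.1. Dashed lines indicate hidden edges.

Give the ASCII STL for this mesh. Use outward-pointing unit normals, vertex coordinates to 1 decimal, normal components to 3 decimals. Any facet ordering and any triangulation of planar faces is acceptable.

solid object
 facet normal -0.117 0.978 0.172
  outer loop
   vertex 4.0 3.5 2.8
   vertex 1.9 3.6 0.8
   vertex 0.4 3.0 3.2
  endloop
 endfacet
 facet normal 0.603 0.517 -0.608
  outer loop
   vertex 4.0 3.5 2.8
   vertex 4.0 1.5 1.1
   vertex 1.9 3.6 0.8
  endloop
 endfacet
 facet normal 0.182 -0.774 0.607
  outer loop
   vertex 3.1 2.7 2.9
   vertex 1.9 0.3 0.2
   vertex 4.0 1.5 1.1
  endloop
 endfacet
 facet normal 0.110 0.000 0.994
  outer loop
   vertex 3.1 2.7 2.9
   vertex 4.0 3.5 2.8
   vertex 0.4 3.0 3.2
  endloop
 endfacet
 facet normal 0.551 -0.540 0.636
  outer loop
   vertex 3.1 2.7 2.9
   vertex 4.0 1.5 1.1
   vertex 4.0 3.5 2.8
  endloop
 endfacet
 facet normal 0.527 -0.843 -0.105
  outer loop
   vertex 3.4 1.2 0.5
   vertex 4.0 1.5 1.1
   vertex 1.9 0.3 0.2
  endloop
 endfacet
 facet normal 0.527 0.422 -0.738
  outer loop
   vertex 3.4 1.2 0.5
   vertex 1.9 3.6 0.8
   vertex 4.0 1.5 1.1
  endloop
 endfacet
 facet normal 0.089 0.178 -0.980
  outer loop
   vertex 3.4 1.2 0.5
   vertex 1.9 0.3 0.2
   vertex 1.9 3.6 0.8
  endloop
 endfacet
 facet normal 0.000 -0.707 0.707
  outer loop
   vertex 1.2 1.2 1.4
   vertex 3.1 2.7 2.9
   vertex 0.4 3.0 3.2
  endloop
 endfacet
 facet normal 0.103 -0.766 0.635
  outer loop
   vertex 1.2 1.2 1.4
   vertex 1.9 0.3 0.2
   vertex 3.1 2.7 2.9
  endloop
 endfacet
 facet normal -0.855 0.124 -0.504
  outer loop
   vertex 1.2 1.2 1.4
   vertex 0.4 3.0 3.2
   vertex 1.9 3.6 0.8
  endloop
 endfacet
 facet normal -0.824 0.101 -0.557
  outer loop
   vertex 1.2 1.2 1.4
   vertex 1.9 3.6 0.8
   vertex 1.9 0.3 0.2
  endloop
 endfacet
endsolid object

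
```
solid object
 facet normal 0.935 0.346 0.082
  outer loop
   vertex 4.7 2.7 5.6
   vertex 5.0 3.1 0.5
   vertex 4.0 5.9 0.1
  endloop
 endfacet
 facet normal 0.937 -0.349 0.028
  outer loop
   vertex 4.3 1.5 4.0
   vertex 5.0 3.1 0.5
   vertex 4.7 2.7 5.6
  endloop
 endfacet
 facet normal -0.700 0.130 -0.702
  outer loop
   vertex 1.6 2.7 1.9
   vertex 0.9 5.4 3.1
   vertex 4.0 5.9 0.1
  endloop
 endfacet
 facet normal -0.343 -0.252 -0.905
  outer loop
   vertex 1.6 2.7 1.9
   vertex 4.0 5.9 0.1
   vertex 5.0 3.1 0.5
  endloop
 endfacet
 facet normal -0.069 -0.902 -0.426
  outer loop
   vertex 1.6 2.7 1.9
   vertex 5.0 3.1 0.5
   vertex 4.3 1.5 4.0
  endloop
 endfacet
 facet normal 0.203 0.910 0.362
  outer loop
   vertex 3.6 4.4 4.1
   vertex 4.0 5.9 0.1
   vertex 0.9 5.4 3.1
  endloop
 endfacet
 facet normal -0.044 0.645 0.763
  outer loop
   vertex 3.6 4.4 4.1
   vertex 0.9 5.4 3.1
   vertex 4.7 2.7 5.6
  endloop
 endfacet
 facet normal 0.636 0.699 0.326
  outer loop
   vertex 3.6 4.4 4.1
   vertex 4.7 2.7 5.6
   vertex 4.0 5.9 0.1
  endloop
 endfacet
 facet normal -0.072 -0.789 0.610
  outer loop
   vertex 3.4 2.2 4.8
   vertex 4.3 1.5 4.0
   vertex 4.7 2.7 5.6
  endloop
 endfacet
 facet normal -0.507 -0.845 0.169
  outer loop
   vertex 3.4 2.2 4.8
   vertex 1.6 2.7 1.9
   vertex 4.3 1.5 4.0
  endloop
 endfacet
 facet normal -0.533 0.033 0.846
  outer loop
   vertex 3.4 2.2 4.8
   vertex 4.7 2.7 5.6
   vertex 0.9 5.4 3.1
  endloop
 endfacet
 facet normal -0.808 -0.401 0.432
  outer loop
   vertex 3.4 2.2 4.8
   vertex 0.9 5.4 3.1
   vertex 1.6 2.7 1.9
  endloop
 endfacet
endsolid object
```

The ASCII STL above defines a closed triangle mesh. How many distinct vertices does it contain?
8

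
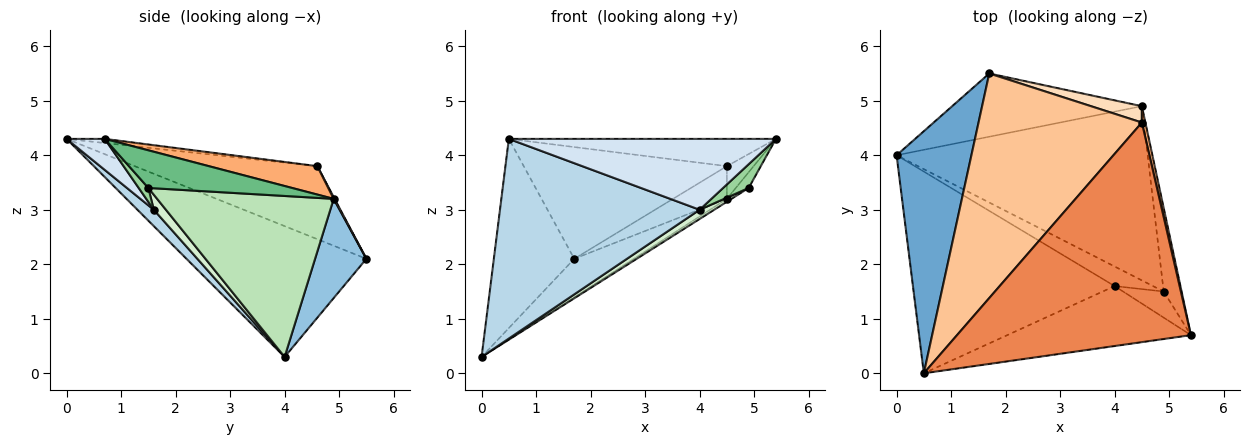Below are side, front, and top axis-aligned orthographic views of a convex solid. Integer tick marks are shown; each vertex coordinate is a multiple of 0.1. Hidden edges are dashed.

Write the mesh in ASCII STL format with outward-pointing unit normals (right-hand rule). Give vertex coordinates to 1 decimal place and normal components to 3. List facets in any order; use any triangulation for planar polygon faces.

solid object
 facet normal -0.809 0.362 0.463
  outer loop
   vertex 1.7 5.5 2.1
   vertex 0.0 4.0 0.3
   vertex 0.5 0.0 4.3
  endloop
 endfacet
 facet normal 0.408 0.474 -0.780
  outer loop
   vertex 4.5 4.9 3.2
   vertex 0.0 4.0 0.3
   vertex 1.7 5.5 2.1
  endloop
 endfacet
 facet normal 0.058 -0.702 -0.710
  outer loop
   vertex 4.0 1.6 3.0
   vertex 0.5 0.0 4.3
   vertex 0.0 4.0 0.3
  endloop
 endfacet
 facet normal 0.108 -0.759 -0.642
  outer loop
   vertex 4.0 1.6 3.0
   vertex 5.4 0.7 4.3
   vertex 0.5 0.0 4.3
  endloop
 endfacet
 facet normal -0.018 0.123 0.992
  outer loop
   vertex 4.5 4.6 3.8
   vertex 0.5 0.0 4.3
   vertex 5.4 0.7 4.3
  endloop
 endfacet
 facet normal 0.964 0.238 0.119
  outer loop
   vertex 4.5 4.6 3.8
   vertex 5.4 0.7 4.3
   vertex 4.5 4.9 3.2
  endloop
 endfacet
 facet normal -0.372 0.414 0.831
  outer loop
   vertex 4.5 4.6 3.8
   vertex 1.7 5.5 2.1
   vertex 0.5 0.0 4.3
  endloop
 endfacet
 facet normal 0.016 0.894 0.447
  outer loop
   vertex 4.5 4.6 3.8
   vertex 4.5 4.9 3.2
   vertex 1.7 5.5 2.1
  endloop
 endfacet
 facet normal 0.900 0.081 -0.428
  outer loop
   vertex 4.9 1.5 3.4
   vertex 4.5 4.9 3.2
   vertex 5.4 0.7 4.3
  endloop
 endfacet
 facet normal 0.246 -0.653 -0.717
  outer loop
   vertex 4.9 1.5 3.4
   vertex 5.4 0.7 4.3
   vertex 4.0 1.6 3.0
  endloop
 endfacet
 facet normal 0.540 0.014 -0.842
  outer loop
   vertex 4.9 1.5 3.4
   vertex 0.0 4.0 0.3
   vertex 4.5 4.9 3.2
  endloop
 endfacet
 facet normal 0.334 -0.402 -0.852
  outer loop
   vertex 4.9 1.5 3.4
   vertex 4.0 1.6 3.0
   vertex 0.0 4.0 0.3
  endloop
 endfacet
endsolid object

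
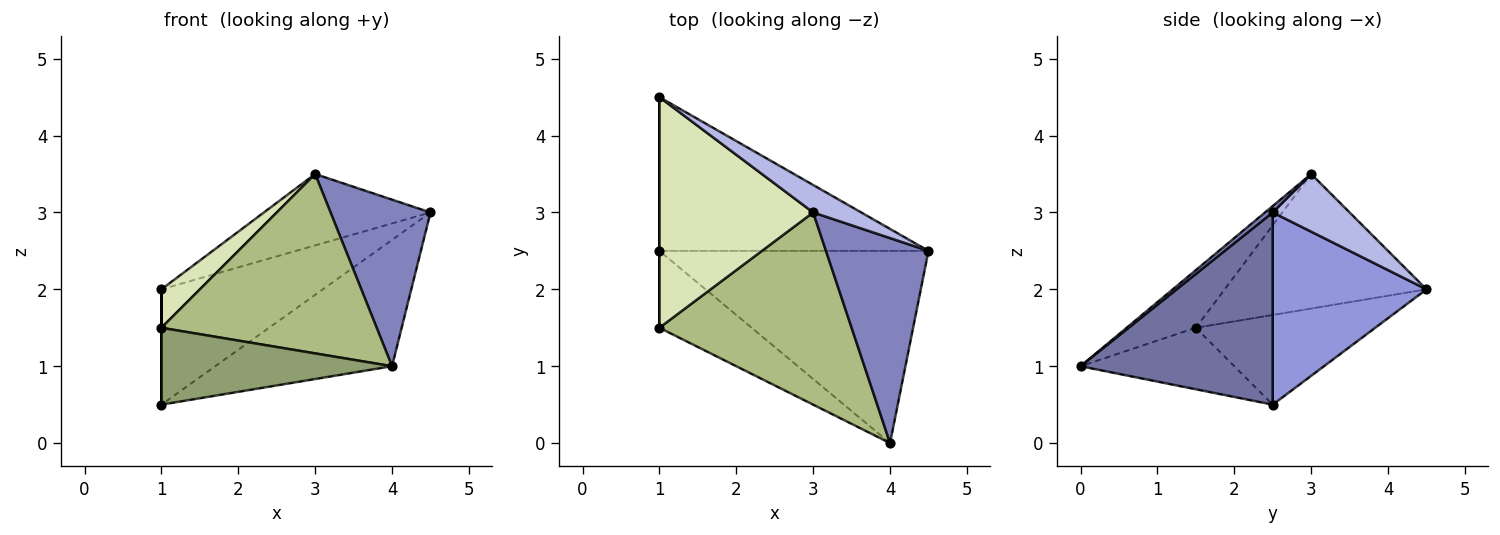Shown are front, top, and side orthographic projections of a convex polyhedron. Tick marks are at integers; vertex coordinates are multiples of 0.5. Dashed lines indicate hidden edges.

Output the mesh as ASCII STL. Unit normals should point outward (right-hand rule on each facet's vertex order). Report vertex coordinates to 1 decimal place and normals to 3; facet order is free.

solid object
 facet normal 0.513 0.472 -0.718
  outer loop
   vertex 4.0 0.0 1.0
   vertex 1.0 2.5 0.5
   vertex 4.5 2.5 3.0
  endloop
 endfacet
 facet normal 0.048 -0.630 0.775
  outer loop
   vertex 3.0 3.0 3.5
   vertex 4.0 0.0 1.0
   vertex 4.5 2.5 3.0
  endloop
 endfacet
 facet normal 0.496 0.521 -0.695
  outer loop
   vertex 1.0 4.5 2.0
   vertex 4.5 2.5 3.0
   vertex 1.0 2.5 0.5
  endloop
 endfacet
 facet normal 0.396 0.857 0.330
  outer loop
   vertex 1.0 4.5 2.0
   vertex 3.0 3.0 3.5
   vertex 4.5 2.5 3.0
  endloop
 endfacet
 facet normal -0.426 -0.640 -0.640
  outer loop
   vertex 1.0 1.5 1.5
   vertex 1.0 2.5 0.5
   vertex 4.0 0.0 1.0
  endloop
 endfacet
 facet normal -0.214 -0.666 0.714
  outer loop
   vertex 1.0 1.5 1.5
   vertex 4.0 0.0 1.0
   vertex 3.0 3.0 3.5
  endloop
 endfacet
 facet normal -1.000 0.000 0.000
  outer loop
   vertex 1.0 1.5 1.5
   vertex 1.0 4.5 2.0
   vertex 1.0 2.5 0.5
  endloop
 endfacet
 facet normal -0.653 -0.124 0.747
  outer loop
   vertex 1.0 1.5 1.5
   vertex 3.0 3.0 3.5
   vertex 1.0 4.5 2.0
  endloop
 endfacet
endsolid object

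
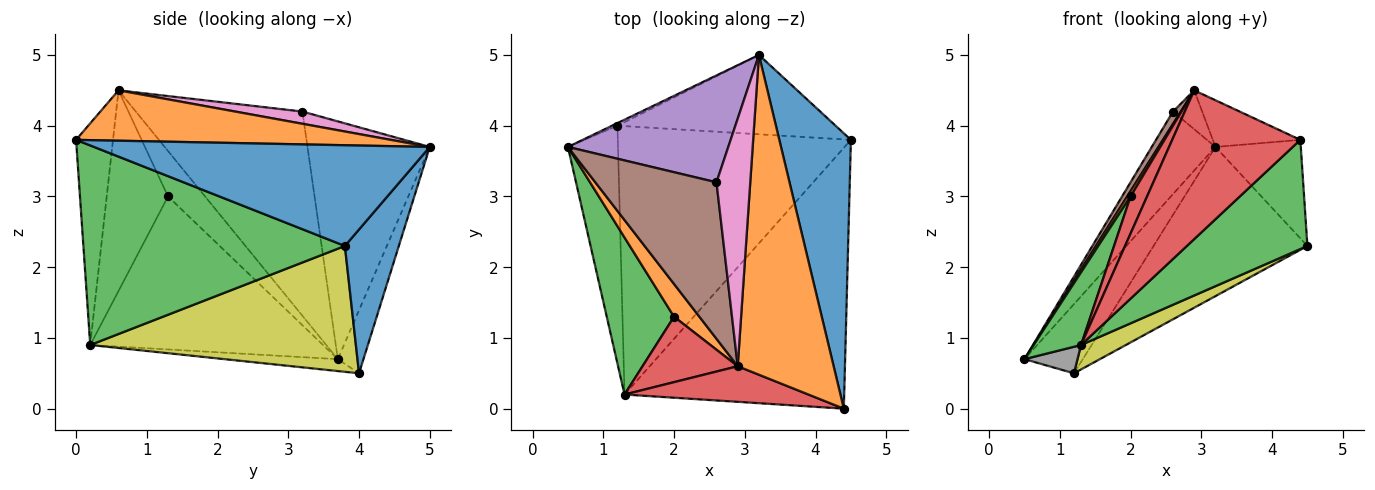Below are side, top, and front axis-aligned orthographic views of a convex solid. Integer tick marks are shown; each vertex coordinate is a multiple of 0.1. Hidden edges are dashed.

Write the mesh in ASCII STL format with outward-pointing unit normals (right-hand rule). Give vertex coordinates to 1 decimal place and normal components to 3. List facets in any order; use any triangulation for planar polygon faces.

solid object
 facet normal 0.798 0.203 0.567
  outer loop
   vertex 3.2 5.0 3.7
   vertex 4.4 0.0 3.8
   vertex 4.5 3.8 2.3
  endloop
 endfacet
 facet normal 0.461 0.128 0.878
  outer loop
   vertex 2.9 0.6 4.5
   vertex 4.4 0.0 3.8
   vertex 3.2 5.0 3.7
  endloop
 endfacet
 facet normal 0.642 -0.296 -0.707
  outer loop
   vertex 1.3 0.2 0.9
   vertex 4.5 3.8 2.3
   vertex 4.4 0.0 3.8
  endloop
 endfacet
 facet normal -0.270 -0.936 0.224
  outer loop
   vertex 1.3 0.2 0.9
   vertex 4.4 0.0 3.8
   vertex 2.9 0.6 4.5
  endloop
 endfacet
 facet normal -0.761 0.396 0.513
  outer loop
   vertex 2.6 3.2 4.2
   vertex 3.2 5.0 3.7
   vertex 0.5 3.7 0.7
  endloop
 endfacet
 facet normal -0.859 -0.040 0.510
  outer loop
   vertex 2.6 3.2 4.2
   vertex 0.5 3.7 0.7
   vertex 2.9 0.6 4.5
  endloop
 endfacet
 facet normal 0.337 0.146 0.930
  outer loop
   vertex 2.6 3.2 4.2
   vertex 2.9 0.6 4.5
   vertex 3.2 5.0 3.7
  endloop
 endfacet
 facet normal -0.230 -0.108 -0.967
  outer loop
   vertex 1.2 4.0 0.5
   vertex 1.3 0.2 0.9
   vertex 0.5 3.7 0.7
  endloop
 endfacet
 facet normal 0.474 -0.080 -0.877
  outer loop
   vertex 1.2 4.0 0.5
   vertex 4.5 3.8 2.3
   vertex 1.3 0.2 0.9
  endloop
 endfacet
 facet normal -0.402 0.915 -0.035
  outer loop
   vertex 1.2 4.0 0.5
   vertex 0.5 3.7 0.7
   vertex 3.2 5.0 3.7
  endloop
 endfacet
 facet normal 0.296 0.843 -0.448
  outer loop
   vertex 1.2 4.0 0.5
   vertex 3.2 5.0 3.7
   vertex 4.5 3.8 2.3
  endloop
 endfacet
 facet normal -0.871 -0.079 0.486
  outer loop
   vertex 2.0 1.3 3.0
   vertex 2.9 0.6 4.5
   vertex 0.5 3.7 0.7
  endloop
 endfacet
 facet normal -0.900 -0.183 0.396
  outer loop
   vertex 2.0 1.3 3.0
   vertex 0.5 3.7 0.7
   vertex 1.3 0.2 0.9
  endloop
 endfacet
 facet normal -0.878 -0.236 0.416
  outer loop
   vertex 2.0 1.3 3.0
   vertex 1.3 0.2 0.9
   vertex 2.9 0.6 4.5
  endloop
 endfacet
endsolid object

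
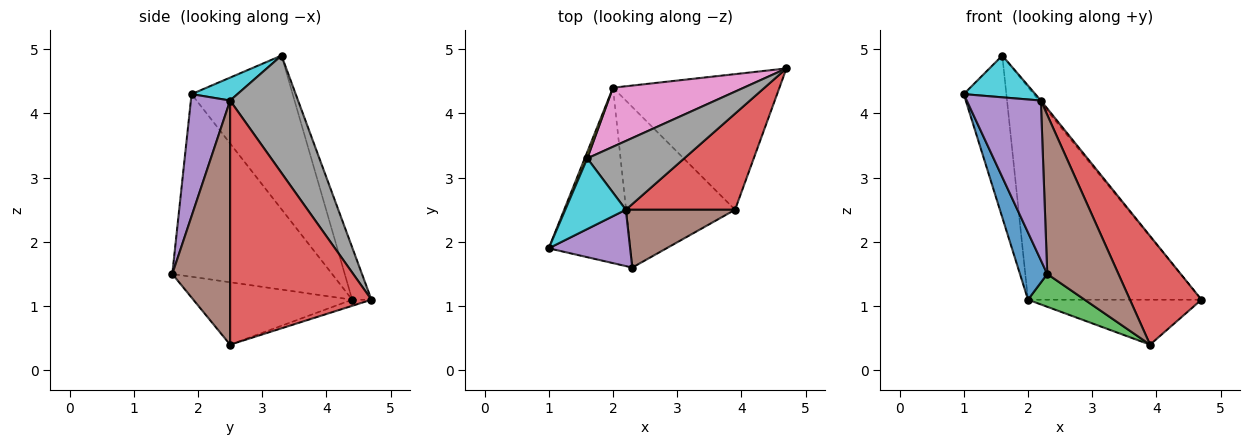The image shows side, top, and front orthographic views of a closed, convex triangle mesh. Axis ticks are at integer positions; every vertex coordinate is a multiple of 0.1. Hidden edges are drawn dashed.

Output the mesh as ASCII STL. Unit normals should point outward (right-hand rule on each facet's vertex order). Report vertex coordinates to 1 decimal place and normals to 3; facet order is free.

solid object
 facet normal -0.902 -0.154 -0.402
  outer loop
   vertex 2.0 4.4 1.1
   vertex 2.3 1.6 1.5
   vertex 1.0 1.9 4.3
  endloop
 endfacet
 facet normal -0.035 0.315 -0.949
  outer loop
   vertex 2.0 4.4 1.1
   vertex 4.7 4.7 1.1
   vertex 3.9 2.5 0.4
  endloop
 endfacet
 facet normal -0.489 -0.174 -0.854
  outer loop
   vertex 2.0 4.4 1.1
   vertex 3.9 2.5 0.4
   vertex 2.3 1.6 1.5
  endloop
 endfacet
 facet normal 0.829 -0.419 0.371
  outer loop
   vertex 2.2 2.5 4.2
   vertex 3.9 2.5 0.4
   vertex 4.7 4.7 1.1
  endloop
 endfacet
 facet normal 0.447 -0.844 0.298
  outer loop
   vertex 2.2 2.5 4.2
   vertex 1.0 1.9 4.3
   vertex 2.3 1.6 1.5
  endloop
 endfacet
 facet normal 0.607 -0.747 0.271
  outer loop
   vertex 2.2 2.5 4.2
   vertex 2.3 1.6 1.5
   vertex 3.9 2.5 0.4
  endloop
 endfacet
 facet normal -0.106 0.958 0.266
  outer loop
   vertex 1.6 3.3 4.9
   vertex 4.7 4.7 1.1
   vertex 2.0 4.4 1.1
  endloop
 endfacet
 facet normal 0.771 0.021 0.637
  outer loop
   vertex 1.6 3.3 4.9
   vertex 2.2 2.5 4.2
   vertex 4.7 4.7 1.1
  endloop
 endfacet
 facet normal -0.921 0.388 0.015
  outer loop
   vertex 1.6 3.3 4.9
   vertex 2.0 4.4 1.1
   vertex 1.0 1.9 4.3
  endloop
 endfacet
 facet normal 0.310 -0.484 0.819
  outer loop
   vertex 1.6 3.3 4.9
   vertex 1.0 1.9 4.3
   vertex 2.2 2.5 4.2
  endloop
 endfacet
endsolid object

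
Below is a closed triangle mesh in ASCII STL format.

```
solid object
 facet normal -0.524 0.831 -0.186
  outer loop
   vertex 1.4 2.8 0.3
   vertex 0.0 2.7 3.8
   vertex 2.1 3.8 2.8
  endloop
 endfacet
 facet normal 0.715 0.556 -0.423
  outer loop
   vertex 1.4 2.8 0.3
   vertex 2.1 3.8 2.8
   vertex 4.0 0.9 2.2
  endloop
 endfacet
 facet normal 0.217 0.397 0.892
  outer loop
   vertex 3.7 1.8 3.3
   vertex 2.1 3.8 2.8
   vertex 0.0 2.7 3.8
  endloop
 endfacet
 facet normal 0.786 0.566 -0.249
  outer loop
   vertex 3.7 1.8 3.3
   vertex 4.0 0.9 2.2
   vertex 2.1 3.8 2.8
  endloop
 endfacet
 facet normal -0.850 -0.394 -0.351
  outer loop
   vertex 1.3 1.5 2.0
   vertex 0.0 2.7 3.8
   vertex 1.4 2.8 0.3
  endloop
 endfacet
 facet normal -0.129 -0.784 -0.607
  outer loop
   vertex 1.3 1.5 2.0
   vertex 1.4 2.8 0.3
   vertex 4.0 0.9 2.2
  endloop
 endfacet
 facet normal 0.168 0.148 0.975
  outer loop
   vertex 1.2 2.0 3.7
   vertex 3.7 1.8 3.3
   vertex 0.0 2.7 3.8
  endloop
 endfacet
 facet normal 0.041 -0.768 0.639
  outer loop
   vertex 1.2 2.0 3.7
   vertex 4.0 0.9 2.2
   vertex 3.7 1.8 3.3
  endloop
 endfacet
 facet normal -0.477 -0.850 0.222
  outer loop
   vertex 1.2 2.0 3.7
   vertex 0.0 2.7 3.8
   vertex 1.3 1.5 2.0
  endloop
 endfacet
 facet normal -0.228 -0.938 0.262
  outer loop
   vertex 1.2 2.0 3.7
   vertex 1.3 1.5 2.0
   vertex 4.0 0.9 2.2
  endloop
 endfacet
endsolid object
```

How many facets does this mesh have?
10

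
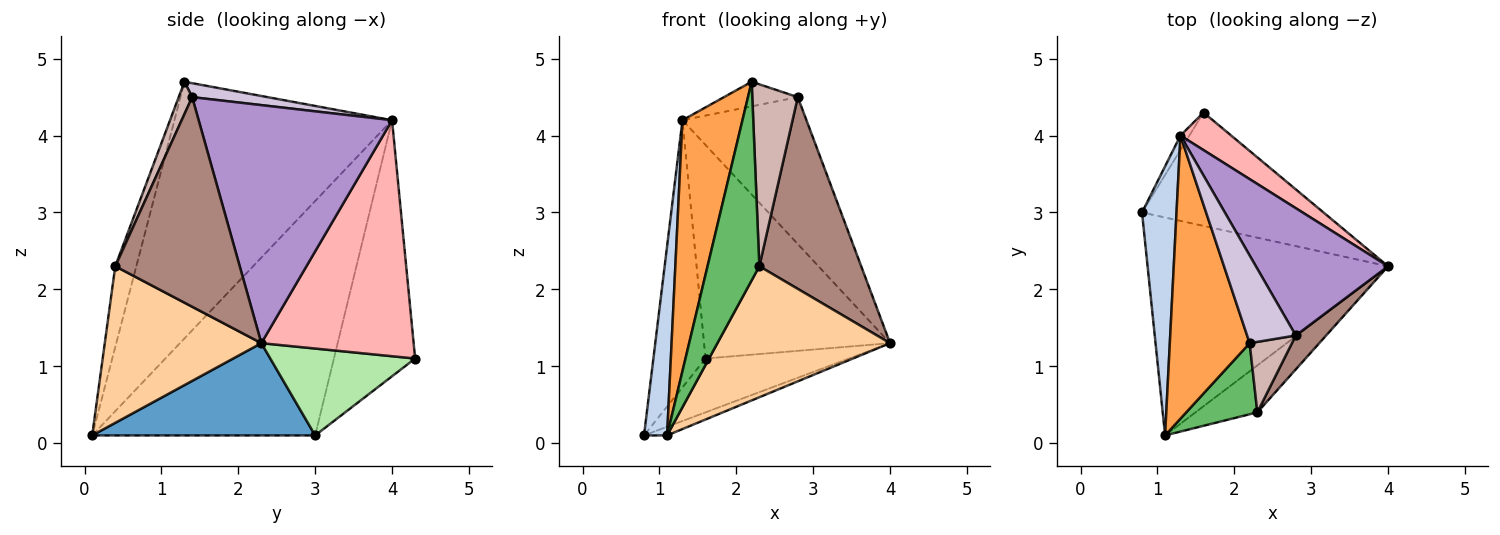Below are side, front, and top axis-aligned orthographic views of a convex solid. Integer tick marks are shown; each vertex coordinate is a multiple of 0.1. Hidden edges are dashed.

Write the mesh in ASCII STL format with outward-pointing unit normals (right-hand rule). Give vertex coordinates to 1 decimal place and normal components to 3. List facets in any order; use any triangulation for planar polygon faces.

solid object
 facet normal 0.358 0.037 -0.933
  outer loop
   vertex 1.1 0.1 0.1
   vertex 0.8 3.0 0.1
   vertex 4.0 2.3 1.3
  endloop
 endfacet
 facet normal -0.984 -0.102 0.145
  outer loop
   vertex 1.3 4.0 4.2
   vertex 0.8 3.0 0.1
   vertex 1.1 0.1 0.1
  endloop
 endfacet
 facet normal -0.923 -0.255 0.287
  outer loop
   vertex 1.3 4.0 4.2
   vertex 1.1 0.1 0.1
   vertex 2.2 1.3 4.7
  endloop
 endfacet
 facet normal 0.649 -0.716 -0.257
  outer loop
   vertex 2.3 0.4 2.3
   vertex 1.1 0.1 0.1
   vertex 4.0 2.3 1.3
  endloop
 endfacet
 facet normal -0.357 -0.879 0.315
  outer loop
   vertex 2.3 0.4 2.3
   vertex 2.2 1.3 4.7
   vertex 1.1 0.1 0.1
  endloop
 endfacet
 facet normal 0.397 0.394 -0.829
  outer loop
   vertex 1.6 4.3 1.1
   vertex 4.0 2.3 1.3
   vertex 0.8 3.0 0.1
  endloop
 endfacet
 facet normal -0.841 0.540 -0.029
  outer loop
   vertex 1.6 4.3 1.1
   vertex 0.8 3.0 0.1
   vertex 1.3 4.0 4.2
  endloop
 endfacet
 facet normal 0.628 0.767 0.135
  outer loop
   vertex 1.6 4.3 1.1
   vertex 1.3 4.0 4.2
   vertex 4.0 2.3 1.3
  endloop
 endfacet
 facet normal 0.763 0.489 0.423
  outer loop
   vertex 2.8 1.4 4.5
   vertex 4.0 2.3 1.3
   vertex 1.3 4.0 4.2
  endloop
 endfacet
 facet normal 0.266 0.261 0.928
  outer loop
   vertex 2.8 1.4 4.5
   vertex 1.3 4.0 4.2
   vertex 2.2 1.3 4.7
  endloop
 endfacet
 facet normal 0.769 -0.629 0.111
  outer loop
   vertex 2.8 1.4 4.5
   vertex 2.3 0.4 2.3
   vertex 4.0 2.3 1.3
  endloop
 endfacet
 facet normal 0.266 -0.899 0.348
  outer loop
   vertex 2.8 1.4 4.5
   vertex 2.2 1.3 4.7
   vertex 2.3 0.4 2.3
  endloop
 endfacet
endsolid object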